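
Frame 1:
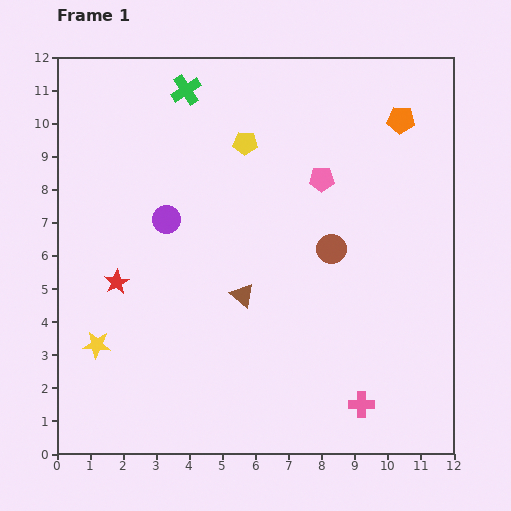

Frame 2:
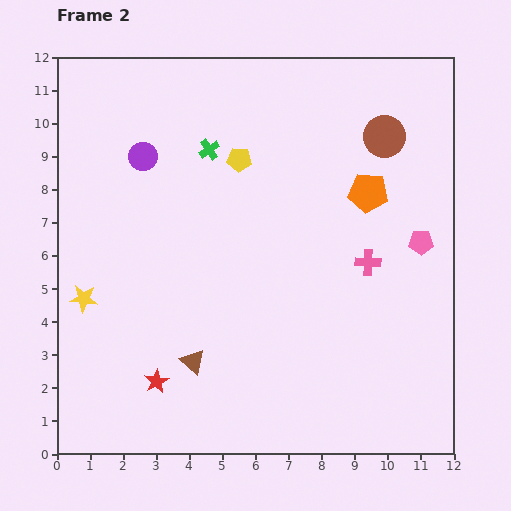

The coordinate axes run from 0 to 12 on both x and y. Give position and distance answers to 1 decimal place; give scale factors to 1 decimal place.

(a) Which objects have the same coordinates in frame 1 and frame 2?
none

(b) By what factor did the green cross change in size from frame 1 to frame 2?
0.7×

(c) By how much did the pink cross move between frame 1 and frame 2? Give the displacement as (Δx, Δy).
(0.2, 4.3)

The pink cross was at (9.2, 1.5) in frame 1 and (9.4, 5.8) in frame 2.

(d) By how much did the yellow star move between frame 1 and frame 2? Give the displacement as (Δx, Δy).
(-0.4, 1.4)

The yellow star was at (1.2, 3.3) in frame 1 and (0.8, 4.7) in frame 2.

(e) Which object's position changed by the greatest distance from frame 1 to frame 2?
the pink cross

(moved 4.3; next 3.8)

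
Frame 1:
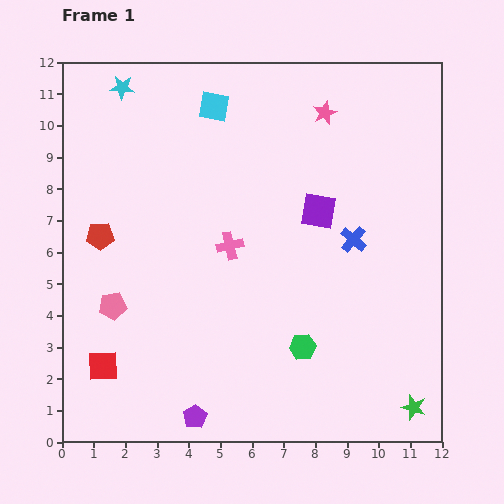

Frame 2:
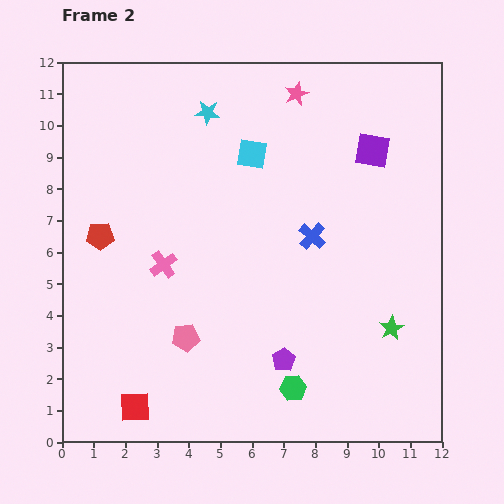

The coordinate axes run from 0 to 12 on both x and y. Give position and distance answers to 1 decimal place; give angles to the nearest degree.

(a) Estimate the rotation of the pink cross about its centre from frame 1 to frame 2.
23° counter-clockwise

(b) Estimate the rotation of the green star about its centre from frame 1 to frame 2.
26° clockwise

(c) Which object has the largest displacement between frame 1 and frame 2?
the purple pentagon

(moved 3.3; next 2.8)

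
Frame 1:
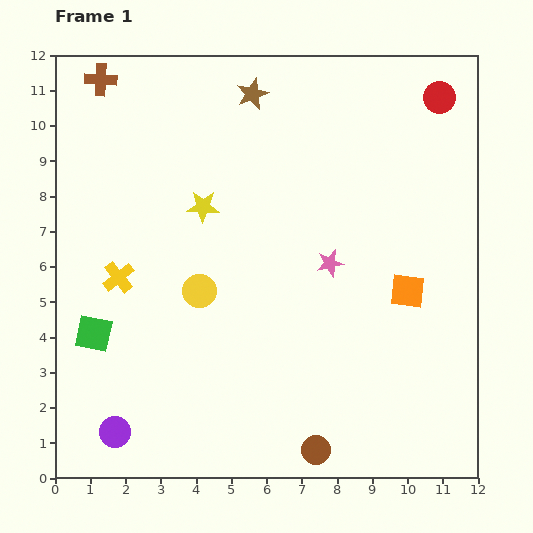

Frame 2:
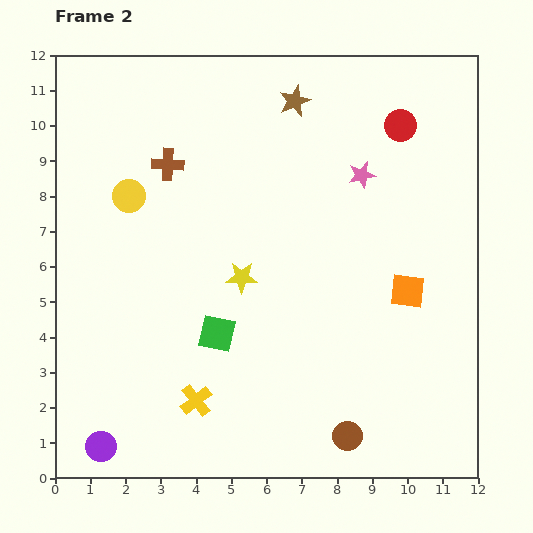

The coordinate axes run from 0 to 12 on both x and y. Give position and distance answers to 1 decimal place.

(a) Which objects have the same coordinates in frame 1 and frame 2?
the orange square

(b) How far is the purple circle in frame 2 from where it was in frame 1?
0.6

The purple circle moved from (1.7, 1.3) to (1.3, 0.9), a distance of √(0.4² + 0.4²) ≈ 0.6.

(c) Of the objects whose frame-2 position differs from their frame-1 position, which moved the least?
the purple circle

(moved 0.6)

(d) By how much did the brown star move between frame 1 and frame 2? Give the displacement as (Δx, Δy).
(1.2, -0.2)

The brown star was at (5.6, 10.9) in frame 1 and (6.8, 10.7) in frame 2.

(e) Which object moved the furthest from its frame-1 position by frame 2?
the yellow cross

(moved 4.1; next 3.5)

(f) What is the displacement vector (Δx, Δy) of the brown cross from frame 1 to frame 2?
(1.9, -2.4)

The brown cross was at (1.3, 11.3) in frame 1 and (3.2, 8.9) in frame 2.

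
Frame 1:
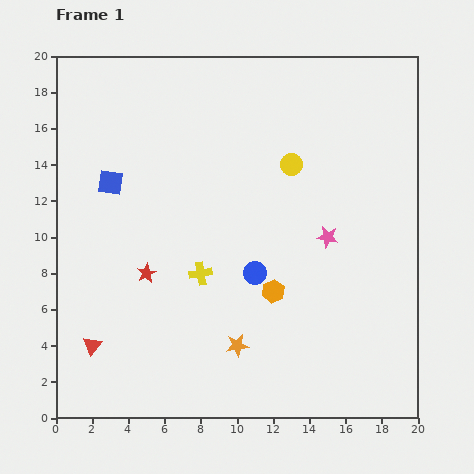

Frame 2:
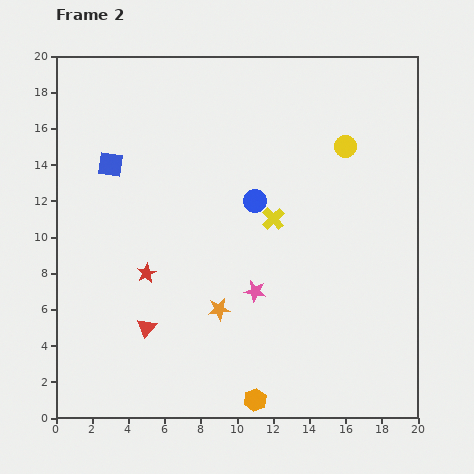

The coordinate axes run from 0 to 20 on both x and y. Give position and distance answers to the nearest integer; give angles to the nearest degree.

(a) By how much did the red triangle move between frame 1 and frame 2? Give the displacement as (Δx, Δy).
(3, 1)

The red triangle was at (2, 4) in frame 1 and (5, 5) in frame 2.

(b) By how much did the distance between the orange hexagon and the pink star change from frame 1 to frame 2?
+2

Distance in frame 1: 4. Distance in frame 2: 6.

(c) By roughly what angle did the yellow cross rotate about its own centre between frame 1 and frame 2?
34° counter-clockwise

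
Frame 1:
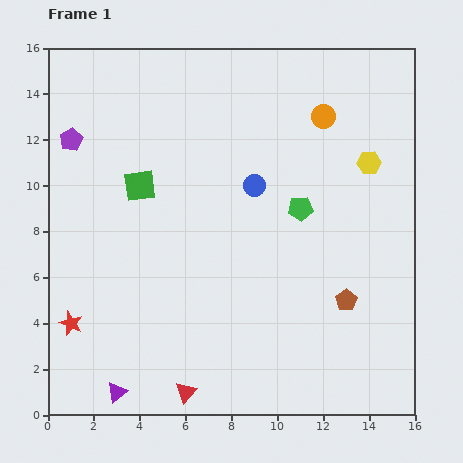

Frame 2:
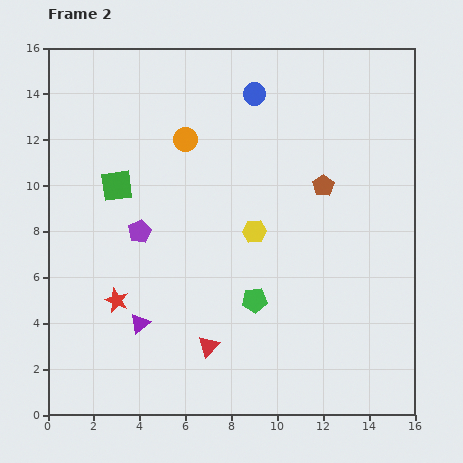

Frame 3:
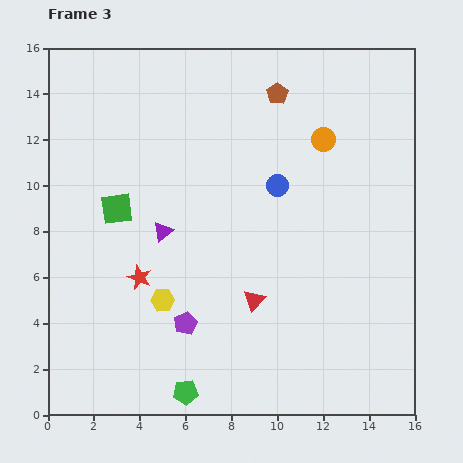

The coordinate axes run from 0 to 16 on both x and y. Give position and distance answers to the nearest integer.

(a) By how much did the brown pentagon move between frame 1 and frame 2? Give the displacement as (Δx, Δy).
(-1, 5)

The brown pentagon was at (13, 5) in frame 1 and (12, 10) in frame 2.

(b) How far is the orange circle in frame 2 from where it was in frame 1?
6

The orange circle moved from (12, 13) to (6, 12), a distance of √(6² + 1²) ≈ 6.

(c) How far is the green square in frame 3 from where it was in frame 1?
1

The green square moved from (4, 10) to (3, 9), a distance of √(1² + 1²) ≈ 1.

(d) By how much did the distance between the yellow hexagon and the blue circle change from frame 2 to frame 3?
+1

Distance in frame 2: 6. Distance in frame 3: 7.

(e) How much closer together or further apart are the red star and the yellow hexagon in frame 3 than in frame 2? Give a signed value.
-6

Distance in frame 2: 7. Distance in frame 3: 1.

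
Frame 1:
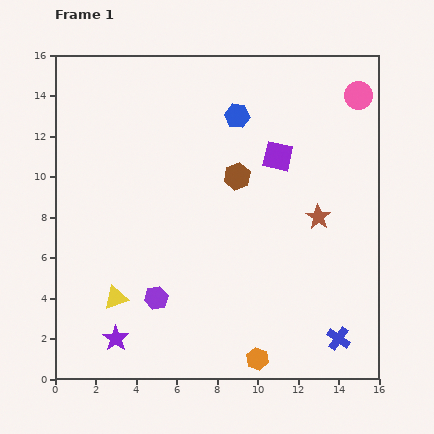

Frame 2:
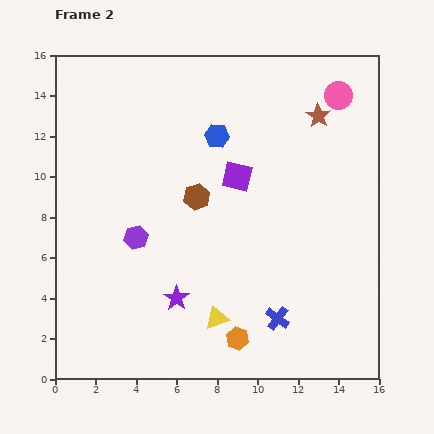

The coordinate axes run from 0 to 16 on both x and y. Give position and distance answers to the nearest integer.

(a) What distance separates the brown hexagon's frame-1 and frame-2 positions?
2

The brown hexagon moved from (9, 10) to (7, 9), a distance of √(2² + 1²) ≈ 2.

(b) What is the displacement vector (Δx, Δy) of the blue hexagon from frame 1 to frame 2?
(-1, -1)

The blue hexagon was at (9, 13) in frame 1 and (8, 12) in frame 2.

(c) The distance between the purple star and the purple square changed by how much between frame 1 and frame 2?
-5

Distance in frame 1: 12. Distance in frame 2: 7.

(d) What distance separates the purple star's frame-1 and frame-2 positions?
4

The purple star moved from (3, 2) to (6, 4), a distance of √(3² + 2²) ≈ 4.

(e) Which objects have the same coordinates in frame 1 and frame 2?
none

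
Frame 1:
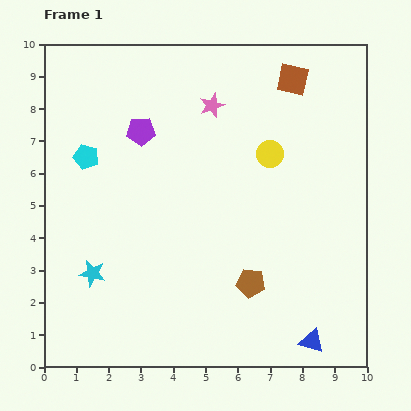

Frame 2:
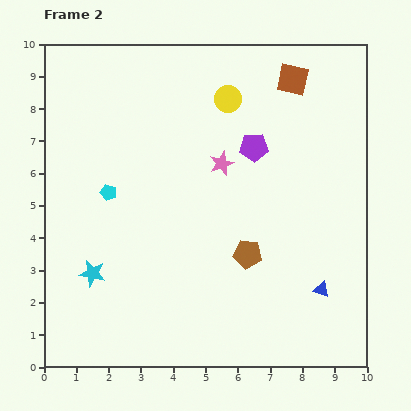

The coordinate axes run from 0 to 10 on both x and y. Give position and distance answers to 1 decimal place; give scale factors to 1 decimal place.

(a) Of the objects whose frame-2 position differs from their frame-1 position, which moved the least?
the brown pentagon

(moved 0.9)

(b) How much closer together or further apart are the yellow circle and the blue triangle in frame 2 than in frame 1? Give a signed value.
+0.7

Distance in frame 1: 5.9. Distance in frame 2: 6.6.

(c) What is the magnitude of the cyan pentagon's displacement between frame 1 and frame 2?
1.3

The cyan pentagon moved from (1.3, 6.5) to (2.0, 5.4), a distance of √(0.7² + 1.1²) ≈ 1.3.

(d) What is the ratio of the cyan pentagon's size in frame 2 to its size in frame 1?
0.6×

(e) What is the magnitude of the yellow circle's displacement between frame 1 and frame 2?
2.1

The yellow circle moved from (7.0, 6.6) to (5.7, 8.3), a distance of √(1.3² + 1.7²) ≈ 2.1.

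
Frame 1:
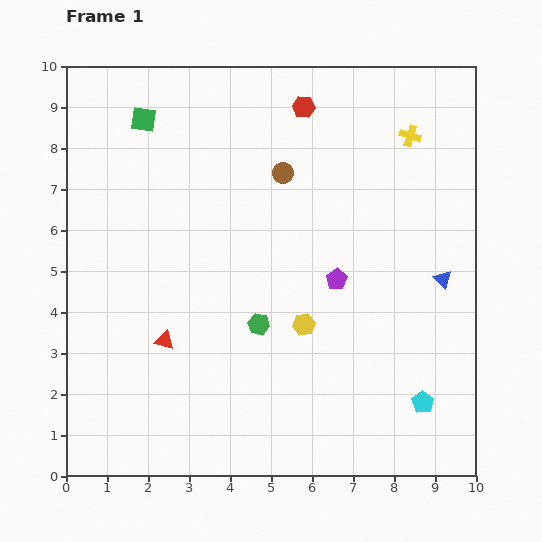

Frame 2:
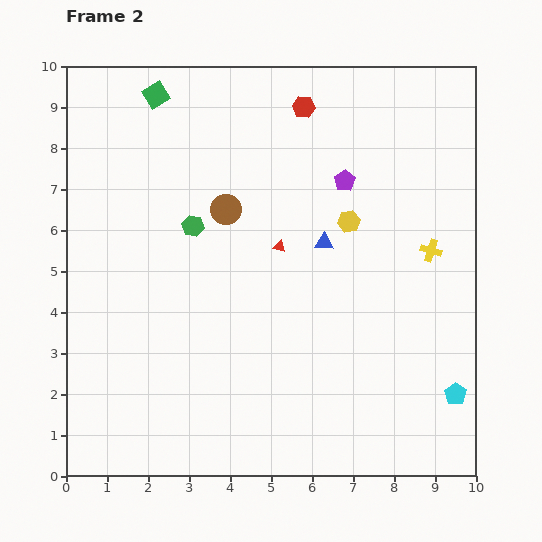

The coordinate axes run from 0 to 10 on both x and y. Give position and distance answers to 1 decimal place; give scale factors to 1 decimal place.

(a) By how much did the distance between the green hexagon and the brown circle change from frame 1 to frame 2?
-2.8

Distance in frame 1: 3.7. Distance in frame 2: 0.9.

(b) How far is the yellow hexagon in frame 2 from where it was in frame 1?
2.7

The yellow hexagon moved from (5.8, 3.7) to (6.9, 6.2), a distance of √(1.1² + 2.5²) ≈ 2.7.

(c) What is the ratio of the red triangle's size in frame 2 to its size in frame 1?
0.6×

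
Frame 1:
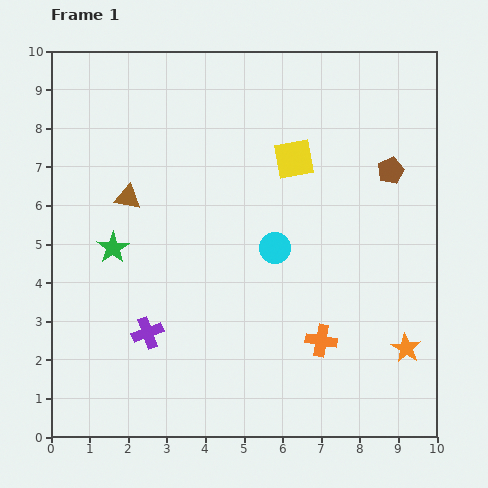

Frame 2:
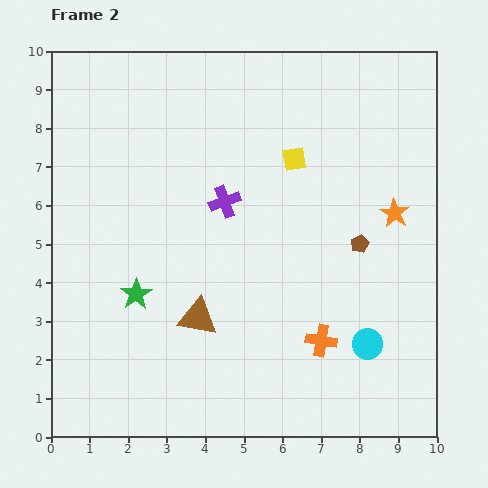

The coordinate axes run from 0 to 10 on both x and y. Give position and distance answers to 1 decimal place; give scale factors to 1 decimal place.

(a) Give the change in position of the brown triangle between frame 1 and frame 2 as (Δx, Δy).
(1.8, -3.1)

The brown triangle was at (2.0, 6.2) in frame 1 and (3.8, 3.1) in frame 2.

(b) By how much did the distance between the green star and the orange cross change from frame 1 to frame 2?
-1.0

Distance in frame 1: 5.9. Distance in frame 2: 4.9.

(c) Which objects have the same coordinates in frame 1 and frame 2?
the orange cross, the yellow square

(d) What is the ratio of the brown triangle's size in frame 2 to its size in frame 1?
1.5×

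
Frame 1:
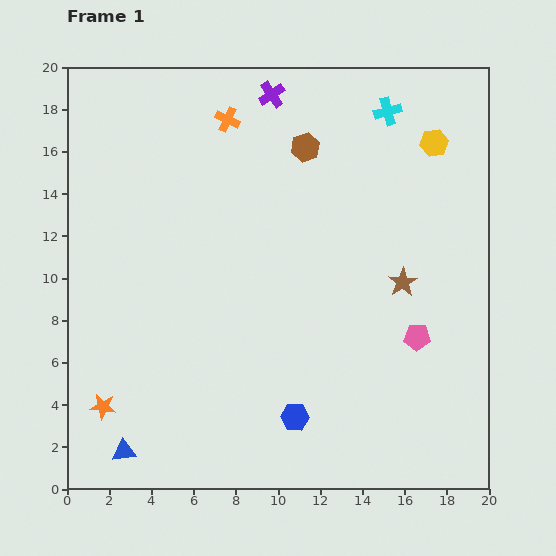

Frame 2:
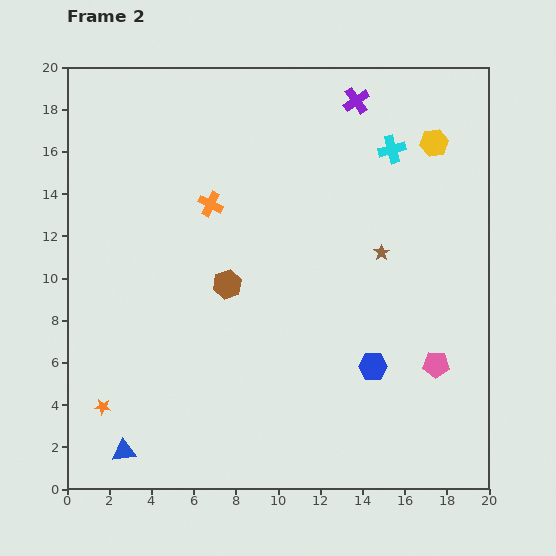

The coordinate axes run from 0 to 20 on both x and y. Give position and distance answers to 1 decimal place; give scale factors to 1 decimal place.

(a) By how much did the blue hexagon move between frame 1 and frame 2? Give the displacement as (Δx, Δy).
(3.7, 2.4)

The blue hexagon was at (10.8, 3.4) in frame 1 and (14.5, 5.8) in frame 2.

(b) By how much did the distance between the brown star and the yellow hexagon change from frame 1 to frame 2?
-1.0

Distance in frame 1: 6.8. Distance in frame 2: 5.8.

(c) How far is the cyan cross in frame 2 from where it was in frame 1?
1.8

The cyan cross moved from (15.2, 17.9) to (15.4, 16.1), a distance of √(0.2² + 1.8²) ≈ 1.8.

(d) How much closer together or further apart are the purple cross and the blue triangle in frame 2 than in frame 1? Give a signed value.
+1.6

Distance in frame 1: 18.3. Distance in frame 2: 19.9.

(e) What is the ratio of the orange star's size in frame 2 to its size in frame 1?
0.6×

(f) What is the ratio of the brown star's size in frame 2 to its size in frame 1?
0.6×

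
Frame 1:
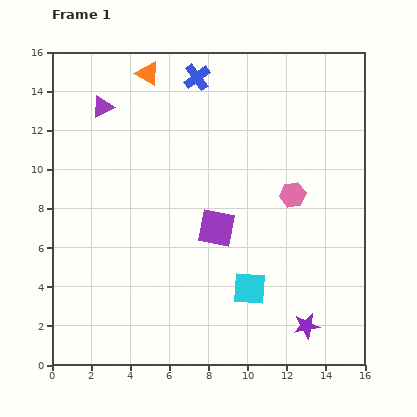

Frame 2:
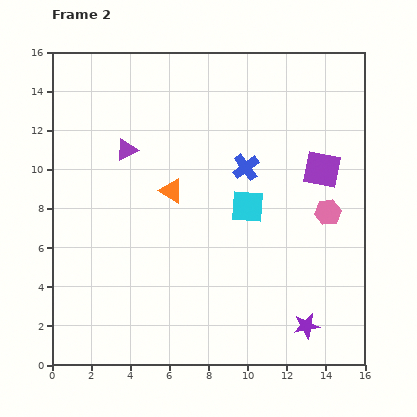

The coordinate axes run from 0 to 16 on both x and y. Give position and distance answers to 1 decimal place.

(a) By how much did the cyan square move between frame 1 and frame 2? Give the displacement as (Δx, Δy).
(-0.1, 4.2)

The cyan square was at (10.1, 3.9) in frame 1 and (10.0, 8.1) in frame 2.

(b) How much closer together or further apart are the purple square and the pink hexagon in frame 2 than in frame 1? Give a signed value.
-2.1

Distance in frame 1: 4.3. Distance in frame 2: 2.2.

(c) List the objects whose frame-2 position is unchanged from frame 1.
the purple star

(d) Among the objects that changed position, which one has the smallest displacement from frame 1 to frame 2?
the pink hexagon

(moved 2.0)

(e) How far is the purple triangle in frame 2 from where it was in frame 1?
2.5

The purple triangle moved from (2.6, 13.2) to (3.8, 11.0), a distance of √(1.2² + 2.2²) ≈ 2.5.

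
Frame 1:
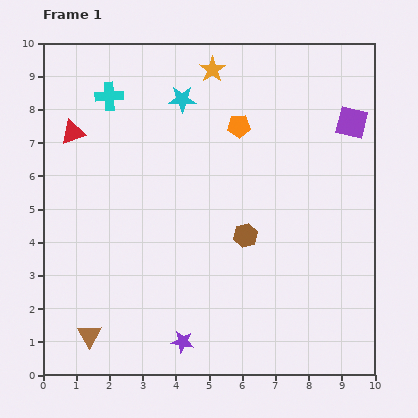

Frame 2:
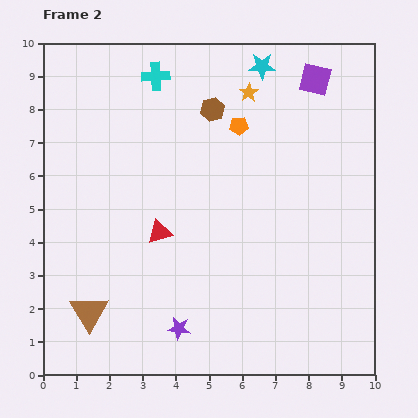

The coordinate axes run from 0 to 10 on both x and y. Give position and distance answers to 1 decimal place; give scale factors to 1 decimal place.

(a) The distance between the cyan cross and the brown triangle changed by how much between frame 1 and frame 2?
+0.2

Distance in frame 1: 7.2. Distance in frame 2: 7.4.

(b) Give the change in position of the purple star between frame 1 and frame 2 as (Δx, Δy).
(-0.1, 0.4)

The purple star was at (4.2, 1.0) in frame 1 and (4.1, 1.4) in frame 2.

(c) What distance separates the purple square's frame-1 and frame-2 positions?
1.7

The purple square moved from (9.3, 7.6) to (8.2, 8.9), a distance of √(1.1² + 1.3²) ≈ 1.7.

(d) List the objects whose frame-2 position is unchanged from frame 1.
the orange pentagon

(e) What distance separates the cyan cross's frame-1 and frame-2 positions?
1.5

The cyan cross moved from (2.0, 8.4) to (3.4, 9.0), a distance of √(1.4² + 0.6²) ≈ 1.5.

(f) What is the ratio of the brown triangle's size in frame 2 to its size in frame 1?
1.6×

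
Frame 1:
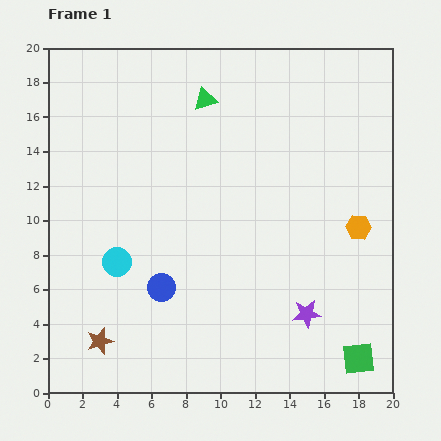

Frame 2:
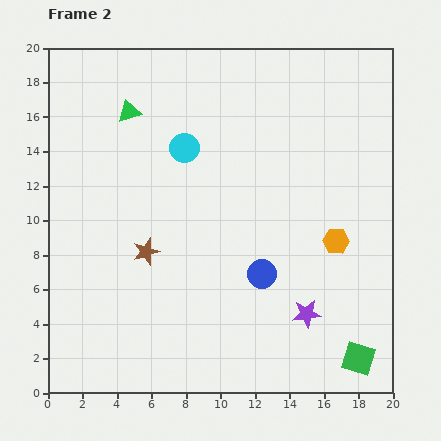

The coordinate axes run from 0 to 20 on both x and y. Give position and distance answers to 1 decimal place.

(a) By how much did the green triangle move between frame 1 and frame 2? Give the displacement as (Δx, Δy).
(-4.4, -0.7)

The green triangle was at (9.1, 17.0) in frame 1 and (4.7, 16.3) in frame 2.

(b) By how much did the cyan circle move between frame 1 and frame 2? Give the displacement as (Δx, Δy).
(3.9, 6.6)

The cyan circle was at (4.0, 7.6) in frame 1 and (7.9, 14.2) in frame 2.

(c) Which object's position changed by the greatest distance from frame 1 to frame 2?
the cyan circle

(moved 7.7; next 5.9)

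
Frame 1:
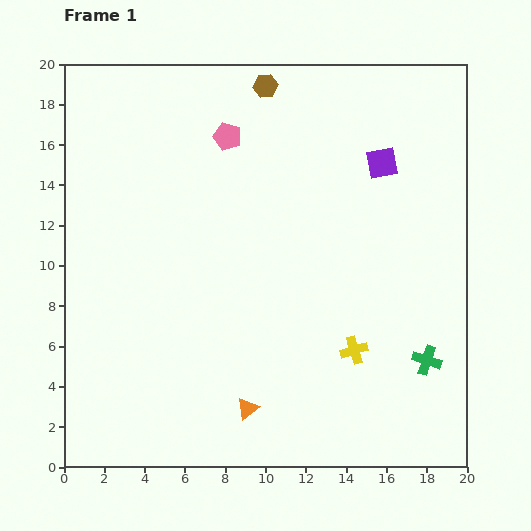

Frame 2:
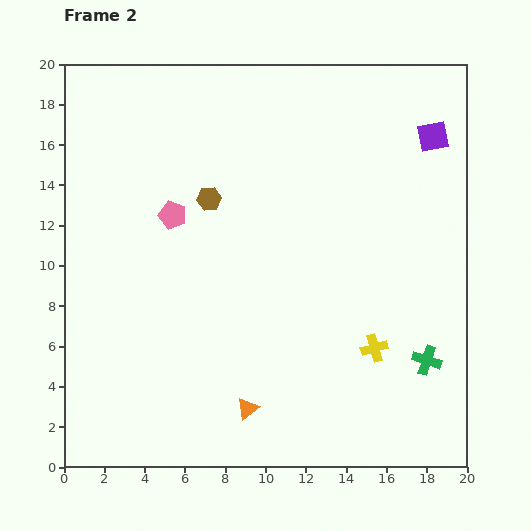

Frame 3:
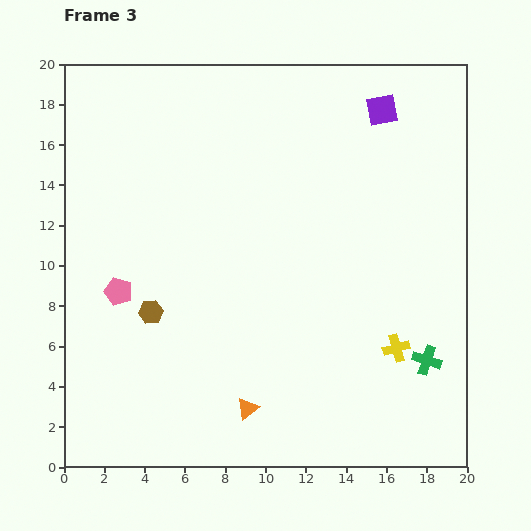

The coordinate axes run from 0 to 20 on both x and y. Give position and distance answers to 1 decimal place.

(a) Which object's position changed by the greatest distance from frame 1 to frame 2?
the brown hexagon

(moved 6.3; next 4.7)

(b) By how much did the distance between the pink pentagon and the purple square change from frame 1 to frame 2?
+5.7

Distance in frame 1: 7.8. Distance in frame 2: 13.5.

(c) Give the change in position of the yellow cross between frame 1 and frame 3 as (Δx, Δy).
(2.1, 0.1)

The yellow cross was at (14.4, 5.8) in frame 1 and (16.5, 5.9) in frame 3.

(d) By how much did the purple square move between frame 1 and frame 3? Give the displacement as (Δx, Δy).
(0.0, 2.6)

The purple square was at (15.8, 15.1) in frame 1 and (15.8, 17.7) in frame 3.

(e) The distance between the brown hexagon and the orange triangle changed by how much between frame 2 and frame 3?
-3.8

Distance in frame 2: 10.6. Distance in frame 3: 6.8.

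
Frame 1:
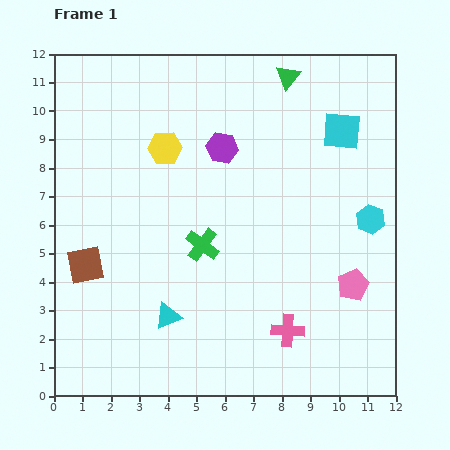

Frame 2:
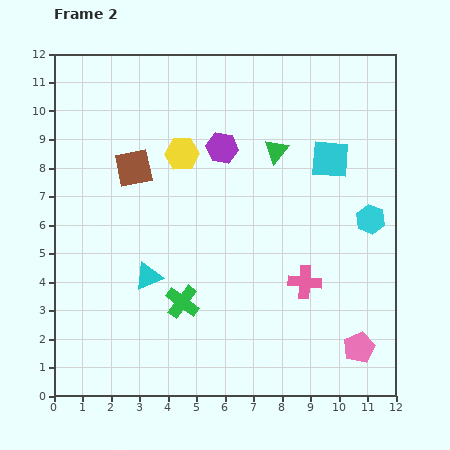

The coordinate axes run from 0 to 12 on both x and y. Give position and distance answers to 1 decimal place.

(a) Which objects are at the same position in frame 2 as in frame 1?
the purple hexagon, the cyan hexagon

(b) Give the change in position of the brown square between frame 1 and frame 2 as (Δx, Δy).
(1.7, 3.4)

The brown square was at (1.1, 4.6) in frame 1 and (2.8, 8.0) in frame 2.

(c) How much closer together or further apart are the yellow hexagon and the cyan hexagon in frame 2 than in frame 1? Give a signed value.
-0.6

Distance in frame 1: 7.6. Distance in frame 2: 7.0.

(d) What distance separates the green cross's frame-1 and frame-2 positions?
2.1

The green cross moved from (5.2, 5.3) to (4.5, 3.3), a distance of √(0.7² + 2.0²) ≈ 2.1.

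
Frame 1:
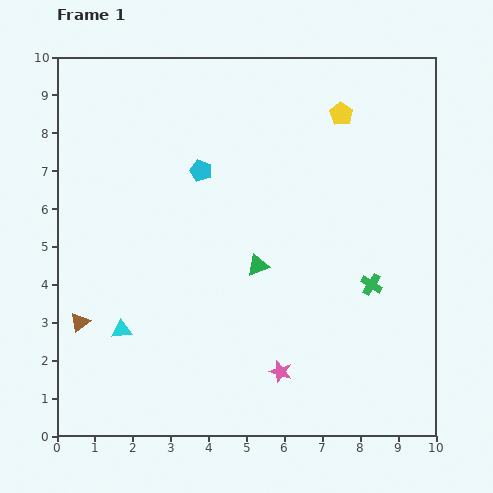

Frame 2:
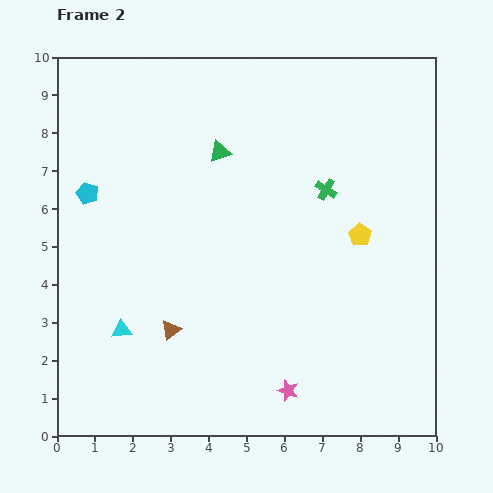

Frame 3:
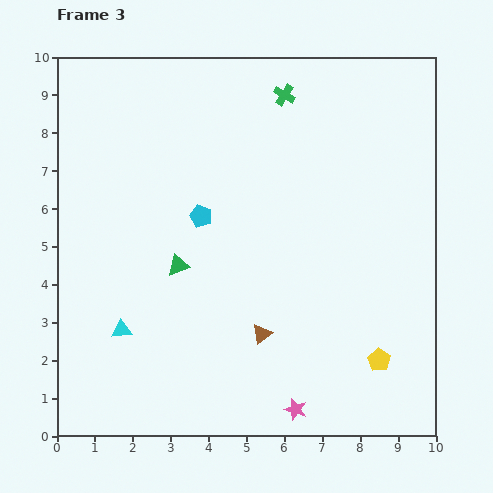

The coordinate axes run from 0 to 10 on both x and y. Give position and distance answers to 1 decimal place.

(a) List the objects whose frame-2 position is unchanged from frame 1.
the cyan triangle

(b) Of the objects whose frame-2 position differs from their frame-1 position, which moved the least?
the pink star

(moved 0.5)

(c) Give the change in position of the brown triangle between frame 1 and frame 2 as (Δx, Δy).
(2.4, -0.2)

The brown triangle was at (0.6, 3.0) in frame 1 and (3.0, 2.8) in frame 2.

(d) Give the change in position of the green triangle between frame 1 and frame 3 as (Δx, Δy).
(-2.1, 0.0)

The green triangle was at (5.3, 4.5) in frame 1 and (3.2, 4.5) in frame 3.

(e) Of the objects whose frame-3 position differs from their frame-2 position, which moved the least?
the pink star

(moved 0.5)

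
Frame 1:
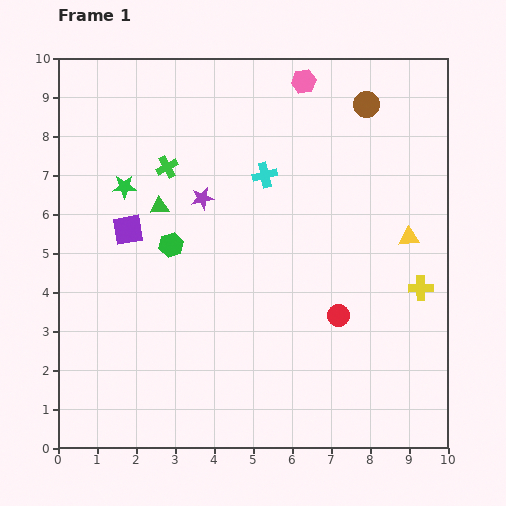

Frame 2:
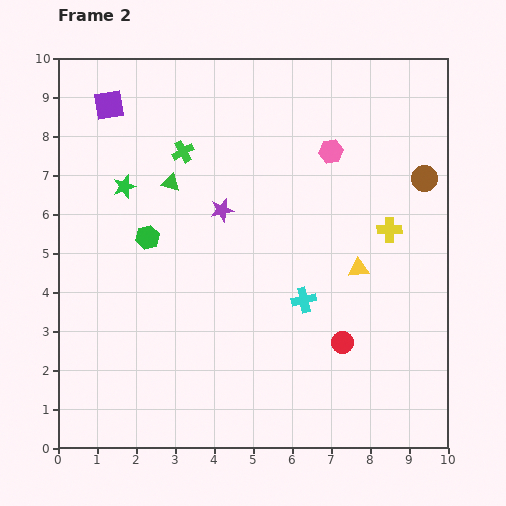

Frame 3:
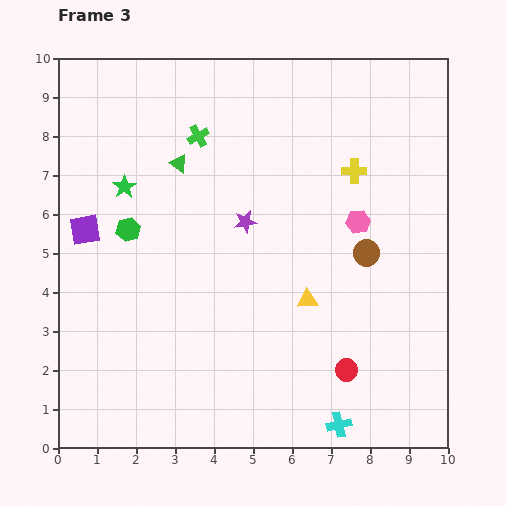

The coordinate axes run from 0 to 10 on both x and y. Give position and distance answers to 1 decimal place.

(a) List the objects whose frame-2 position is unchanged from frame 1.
the green star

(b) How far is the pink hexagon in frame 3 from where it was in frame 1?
3.9

The pink hexagon moved from (6.3, 9.4) to (7.7, 5.8), a distance of √(1.4² + 3.6²) ≈ 3.9.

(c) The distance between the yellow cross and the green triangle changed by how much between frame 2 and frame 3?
-1.2

Distance in frame 2: 5.7. Distance in frame 3: 4.5.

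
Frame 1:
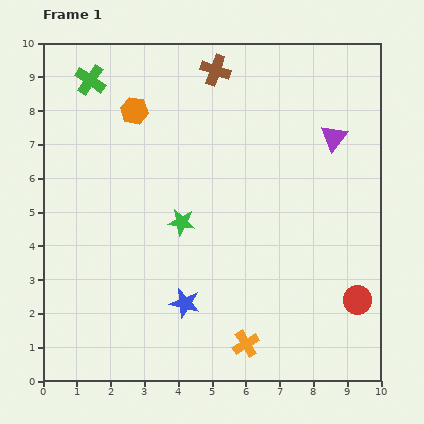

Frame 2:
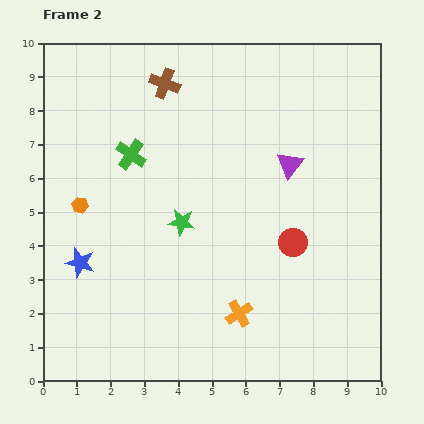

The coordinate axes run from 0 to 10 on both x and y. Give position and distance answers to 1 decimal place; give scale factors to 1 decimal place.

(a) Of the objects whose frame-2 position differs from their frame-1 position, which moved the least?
the orange cross

(moved 0.9)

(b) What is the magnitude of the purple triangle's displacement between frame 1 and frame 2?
1.5

The purple triangle moved from (8.6, 7.2) to (7.3, 6.4), a distance of √(1.3² + 0.8²) ≈ 1.5.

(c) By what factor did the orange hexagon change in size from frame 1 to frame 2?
0.6×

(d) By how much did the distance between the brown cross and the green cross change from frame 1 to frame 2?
-1.4

Distance in frame 1: 3.7. Distance in frame 2: 2.3.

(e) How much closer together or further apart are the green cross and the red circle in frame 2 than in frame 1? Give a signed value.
-4.7

Distance in frame 1: 10.2. Distance in frame 2: 5.5.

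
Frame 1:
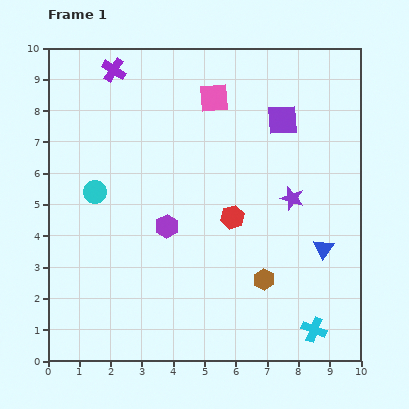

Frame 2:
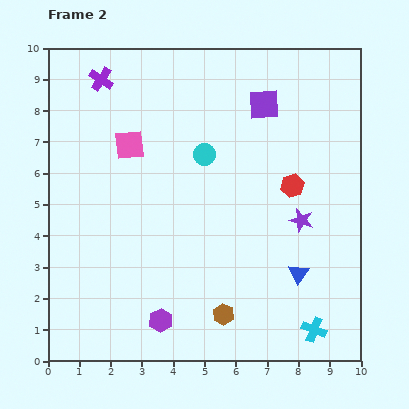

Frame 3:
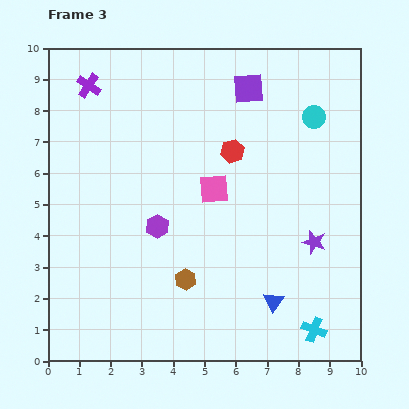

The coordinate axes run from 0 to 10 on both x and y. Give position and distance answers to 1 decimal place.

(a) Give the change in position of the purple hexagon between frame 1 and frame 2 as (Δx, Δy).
(-0.2, -3.0)

The purple hexagon was at (3.8, 4.3) in frame 1 and (3.6, 1.3) in frame 2.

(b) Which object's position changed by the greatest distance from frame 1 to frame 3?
the cyan circle

(moved 7.4; next 2.9)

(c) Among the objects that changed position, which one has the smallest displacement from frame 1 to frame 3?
the purple hexagon

(moved 0.3)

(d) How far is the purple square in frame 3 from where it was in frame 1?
1.5

The purple square moved from (7.5, 7.7) to (6.4, 8.7), a distance of √(1.1² + 1.0²) ≈ 1.5.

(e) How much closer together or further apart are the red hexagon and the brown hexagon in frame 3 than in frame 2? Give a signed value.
-0.3

Distance in frame 2: 4.7. Distance in frame 3: 4.4.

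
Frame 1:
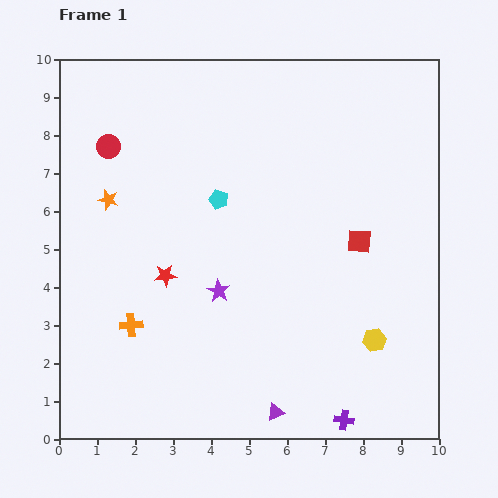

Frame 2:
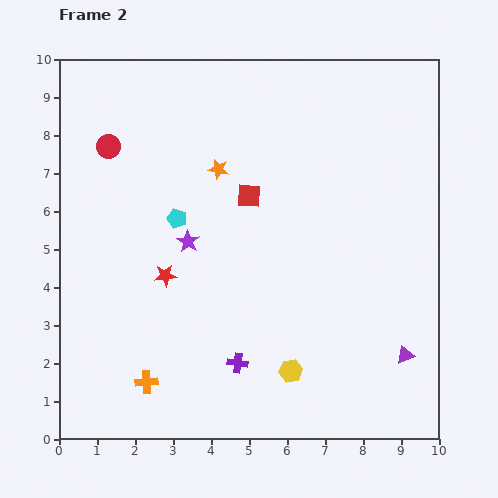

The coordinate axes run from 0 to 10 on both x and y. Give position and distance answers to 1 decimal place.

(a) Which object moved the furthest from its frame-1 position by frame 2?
the purple triangle

(moved 3.7; next 3.2)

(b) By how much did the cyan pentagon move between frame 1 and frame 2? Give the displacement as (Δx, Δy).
(-1.1, -0.5)

The cyan pentagon was at (4.2, 6.3) in frame 1 and (3.1, 5.8) in frame 2.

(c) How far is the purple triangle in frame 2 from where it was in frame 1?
3.7

The purple triangle moved from (5.7, 0.7) to (9.1, 2.2), a distance of √(3.4² + 1.5²) ≈ 3.7.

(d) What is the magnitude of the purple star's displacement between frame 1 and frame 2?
1.5

The purple star moved from (4.2, 3.9) to (3.4, 5.2), a distance of √(0.8² + 1.3²) ≈ 1.5.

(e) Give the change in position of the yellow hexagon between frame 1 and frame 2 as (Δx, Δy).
(-2.2, -0.8)

The yellow hexagon was at (8.3, 2.6) in frame 1 and (6.1, 1.8) in frame 2.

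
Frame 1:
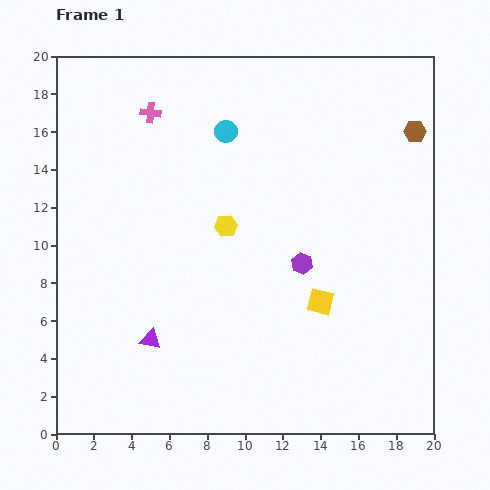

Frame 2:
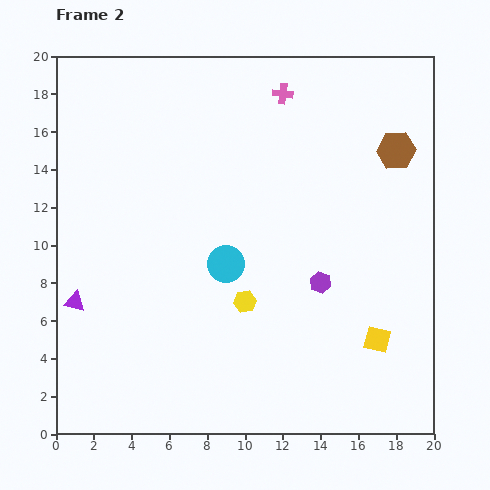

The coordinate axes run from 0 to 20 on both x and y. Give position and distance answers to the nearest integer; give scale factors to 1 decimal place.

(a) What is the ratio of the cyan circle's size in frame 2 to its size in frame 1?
1.7×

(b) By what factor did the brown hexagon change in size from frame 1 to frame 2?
1.7×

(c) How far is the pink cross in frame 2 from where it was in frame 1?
7

The pink cross moved from (5, 17) to (12, 18), a distance of √(7² + 1²) ≈ 7.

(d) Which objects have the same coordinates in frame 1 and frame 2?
none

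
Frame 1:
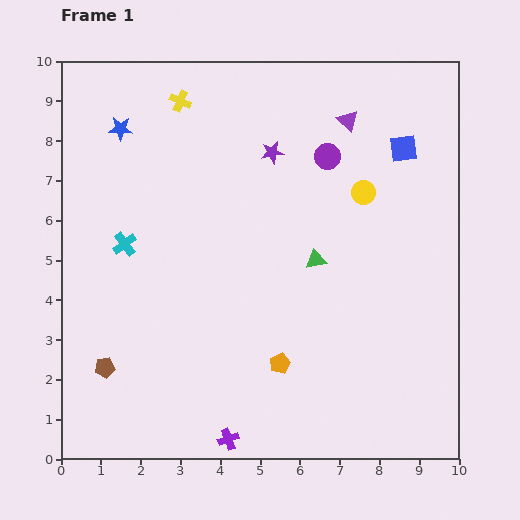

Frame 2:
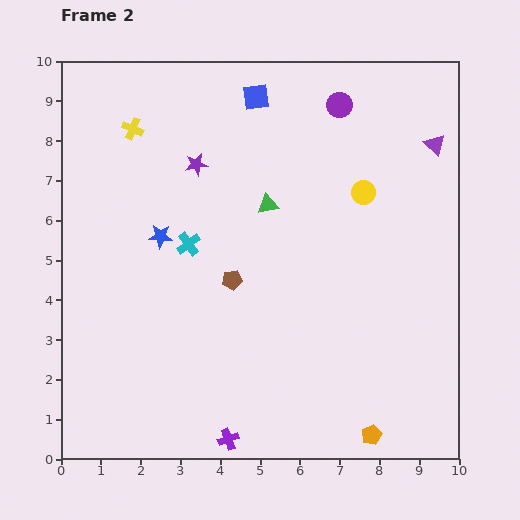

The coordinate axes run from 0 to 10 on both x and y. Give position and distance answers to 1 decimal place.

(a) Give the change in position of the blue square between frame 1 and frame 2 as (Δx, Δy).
(-3.7, 1.3)

The blue square was at (8.6, 7.8) in frame 1 and (4.9, 9.1) in frame 2.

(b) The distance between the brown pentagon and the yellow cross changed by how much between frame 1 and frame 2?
-2.5

Distance in frame 1: 7.0. Distance in frame 2: 4.5.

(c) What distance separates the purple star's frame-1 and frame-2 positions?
1.9

The purple star moved from (5.3, 7.7) to (3.4, 7.4), a distance of √(1.9² + 0.3²) ≈ 1.9.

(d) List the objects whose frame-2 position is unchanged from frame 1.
the purple cross, the yellow circle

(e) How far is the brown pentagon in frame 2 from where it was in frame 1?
3.9

The brown pentagon moved from (1.1, 2.3) to (4.3, 4.5), a distance of √(3.2² + 2.2²) ≈ 3.9.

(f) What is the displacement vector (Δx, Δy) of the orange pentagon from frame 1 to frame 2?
(2.3, -1.8)

The orange pentagon was at (5.5, 2.4) in frame 1 and (7.8, 0.6) in frame 2.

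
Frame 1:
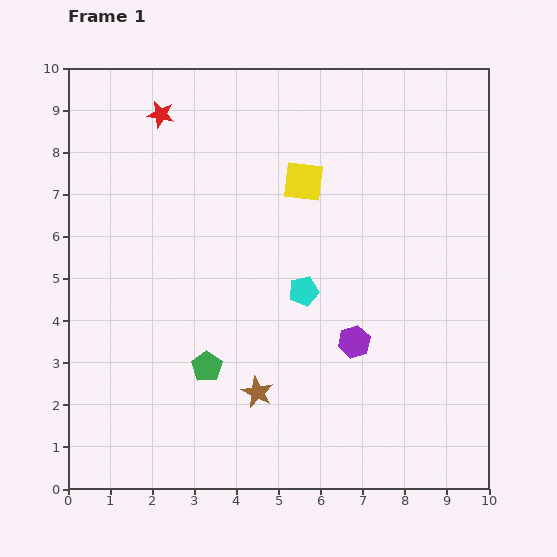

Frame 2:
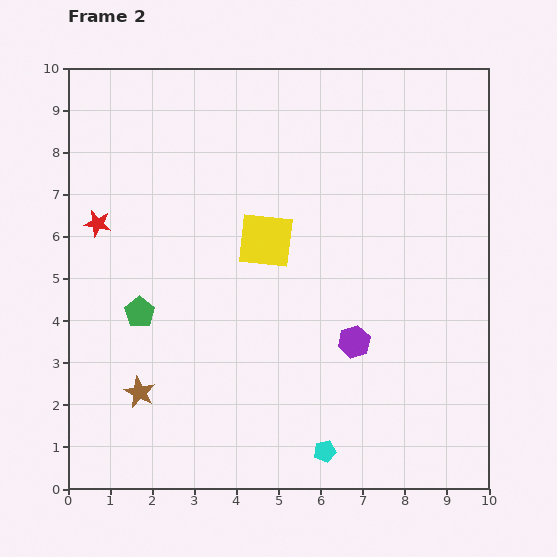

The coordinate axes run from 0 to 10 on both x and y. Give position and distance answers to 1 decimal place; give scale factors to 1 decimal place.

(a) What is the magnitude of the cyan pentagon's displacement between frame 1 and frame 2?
3.8

The cyan pentagon moved from (5.6, 4.7) to (6.1, 0.9), a distance of √(0.5² + 3.8²) ≈ 3.8.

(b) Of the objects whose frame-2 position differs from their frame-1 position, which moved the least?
the yellow square

(moved 1.7)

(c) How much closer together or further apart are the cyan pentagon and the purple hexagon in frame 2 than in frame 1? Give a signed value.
+1.0

Distance in frame 1: 1.7. Distance in frame 2: 2.7.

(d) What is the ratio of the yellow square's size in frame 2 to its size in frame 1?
1.4×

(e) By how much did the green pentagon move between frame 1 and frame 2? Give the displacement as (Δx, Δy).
(-1.6, 1.3)

The green pentagon was at (3.3, 2.9) in frame 1 and (1.7, 4.2) in frame 2.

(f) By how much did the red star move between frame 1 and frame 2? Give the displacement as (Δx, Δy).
(-1.5, -2.6)

The red star was at (2.2, 8.9) in frame 1 and (0.7, 6.3) in frame 2.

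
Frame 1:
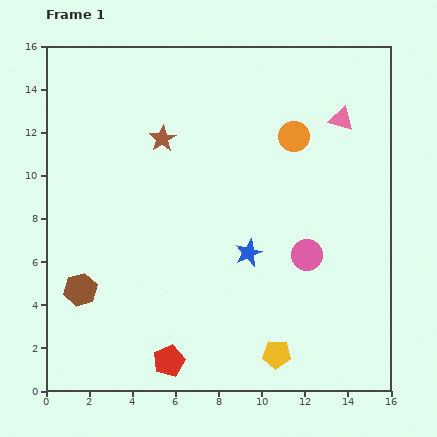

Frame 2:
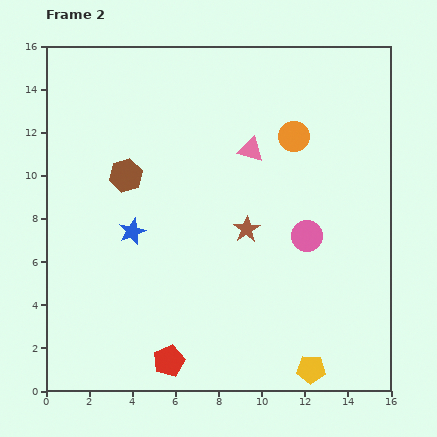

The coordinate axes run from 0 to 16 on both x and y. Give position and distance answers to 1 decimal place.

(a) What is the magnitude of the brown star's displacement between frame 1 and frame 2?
5.7

The brown star moved from (5.4, 11.7) to (9.3, 7.5), a distance of √(3.9² + 4.2²) ≈ 5.7.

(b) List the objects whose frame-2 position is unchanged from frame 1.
the red pentagon, the orange circle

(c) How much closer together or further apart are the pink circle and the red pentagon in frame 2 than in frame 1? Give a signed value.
+0.5

Distance in frame 1: 8.1. Distance in frame 2: 8.6.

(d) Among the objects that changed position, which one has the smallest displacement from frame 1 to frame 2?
the pink circle

(moved 0.9)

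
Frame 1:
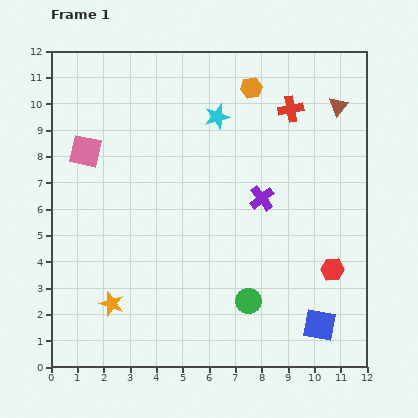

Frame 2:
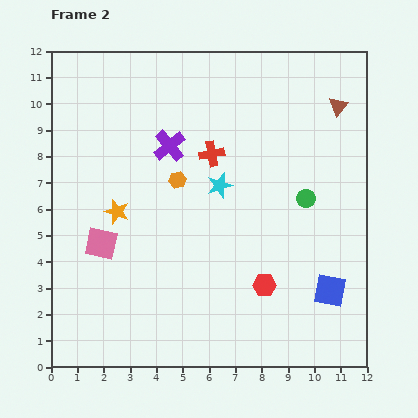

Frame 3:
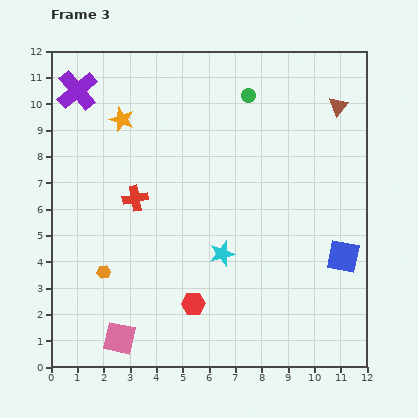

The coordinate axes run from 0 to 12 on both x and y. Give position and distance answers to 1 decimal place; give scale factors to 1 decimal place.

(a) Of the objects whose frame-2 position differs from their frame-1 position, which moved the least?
the blue square

(moved 1.4)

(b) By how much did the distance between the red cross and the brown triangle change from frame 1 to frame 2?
+3.3

Distance in frame 1: 1.8. Distance in frame 2: 5.1.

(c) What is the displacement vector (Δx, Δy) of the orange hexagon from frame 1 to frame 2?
(-2.8, -3.5)

The orange hexagon was at (7.6, 10.6) in frame 1 and (4.8, 7.1) in frame 2.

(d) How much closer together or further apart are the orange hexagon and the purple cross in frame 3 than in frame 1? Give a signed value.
+2.8

Distance in frame 1: 4.2. Distance in frame 3: 7.0.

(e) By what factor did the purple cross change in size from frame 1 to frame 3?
1.6×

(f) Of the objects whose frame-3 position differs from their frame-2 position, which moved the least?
the blue square

(moved 1.4)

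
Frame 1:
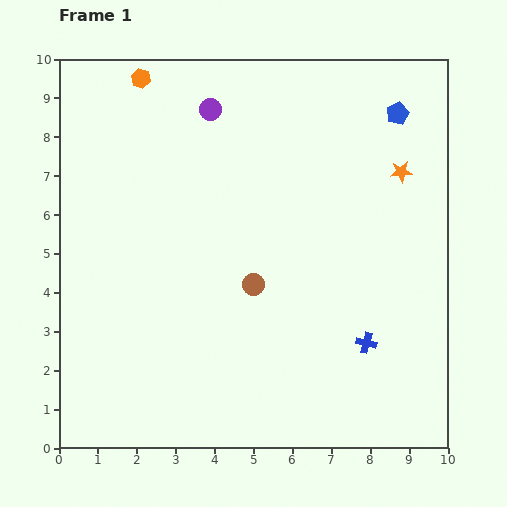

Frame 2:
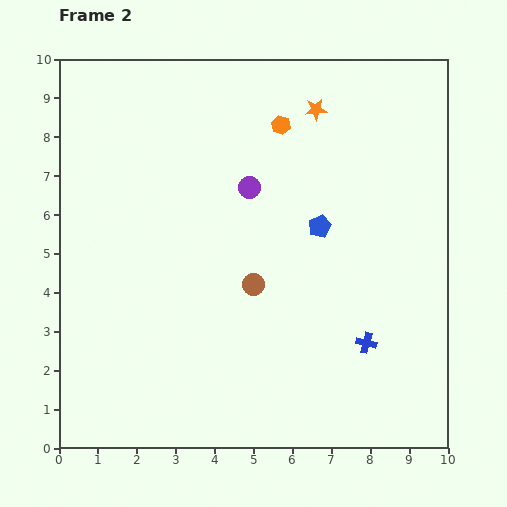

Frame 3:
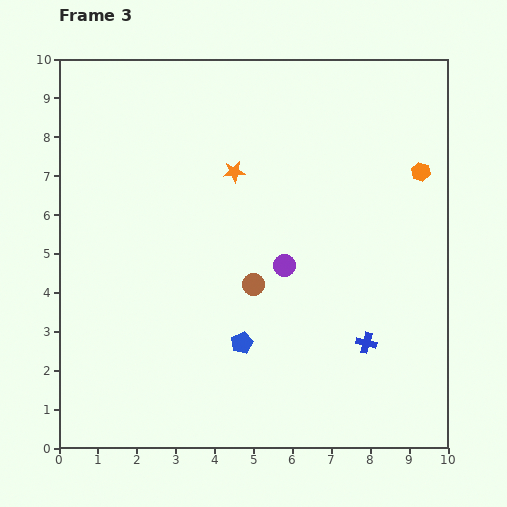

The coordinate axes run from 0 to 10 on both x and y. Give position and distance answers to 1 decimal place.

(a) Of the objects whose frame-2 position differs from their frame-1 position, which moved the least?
the purple circle

(moved 2.2)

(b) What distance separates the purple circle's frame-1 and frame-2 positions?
2.2

The purple circle moved from (3.9, 8.7) to (4.9, 6.7), a distance of √(1.0² + 2.0²) ≈ 2.2.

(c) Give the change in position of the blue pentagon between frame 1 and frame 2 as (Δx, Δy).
(-2.0, -2.9)

The blue pentagon was at (8.7, 8.6) in frame 1 and (6.7, 5.7) in frame 2.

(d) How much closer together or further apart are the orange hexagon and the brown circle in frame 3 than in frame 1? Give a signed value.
-0.8

Distance in frame 1: 6.0. Distance in frame 3: 5.2.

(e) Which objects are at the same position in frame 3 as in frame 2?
the brown circle, the blue cross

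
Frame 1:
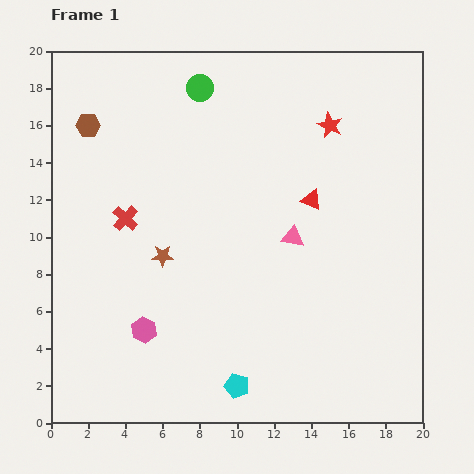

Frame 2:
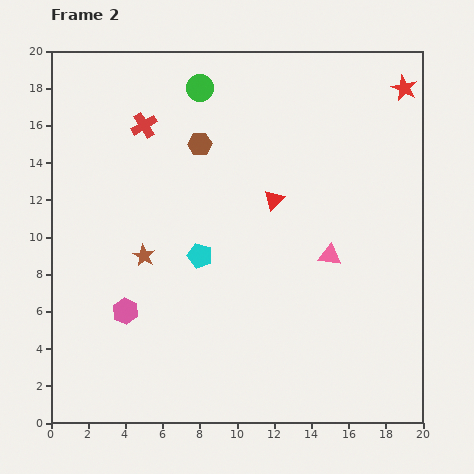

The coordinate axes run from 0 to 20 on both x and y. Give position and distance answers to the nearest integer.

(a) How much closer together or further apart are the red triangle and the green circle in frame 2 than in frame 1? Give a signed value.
-1

Distance in frame 1: 8. Distance in frame 2: 7.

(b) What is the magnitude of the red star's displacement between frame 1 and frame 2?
4

The red star moved from (15, 16) to (19, 18), a distance of √(4² + 2²) ≈ 4.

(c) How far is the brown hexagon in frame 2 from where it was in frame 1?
6

The brown hexagon moved from (2, 16) to (8, 15), a distance of √(6² + 1²) ≈ 6.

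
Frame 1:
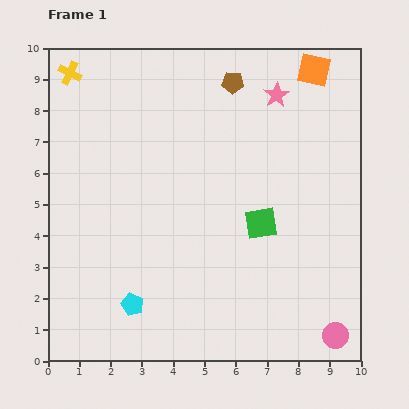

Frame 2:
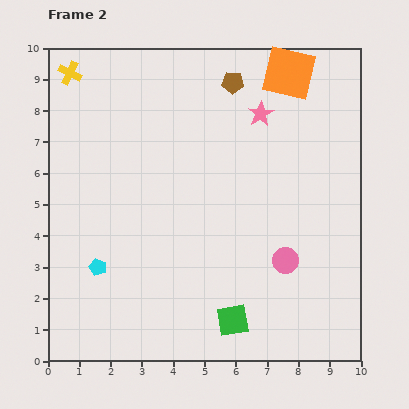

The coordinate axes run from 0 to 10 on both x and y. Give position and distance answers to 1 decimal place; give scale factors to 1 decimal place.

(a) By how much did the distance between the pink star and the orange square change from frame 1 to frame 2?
+0.2

Distance in frame 1: 1.4. Distance in frame 2: 1.6.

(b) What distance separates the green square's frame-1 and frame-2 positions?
3.2

The green square moved from (6.8, 4.4) to (5.9, 1.3), a distance of √(0.9² + 3.1²) ≈ 3.2.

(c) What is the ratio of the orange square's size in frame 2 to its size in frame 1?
1.7×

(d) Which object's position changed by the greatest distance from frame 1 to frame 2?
the green square

(moved 3.2; next 2.9)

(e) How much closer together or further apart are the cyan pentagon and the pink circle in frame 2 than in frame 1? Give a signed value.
-0.6

Distance in frame 1: 6.6. Distance in frame 2: 6.0.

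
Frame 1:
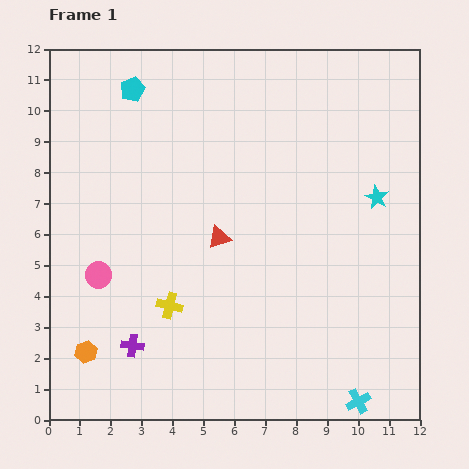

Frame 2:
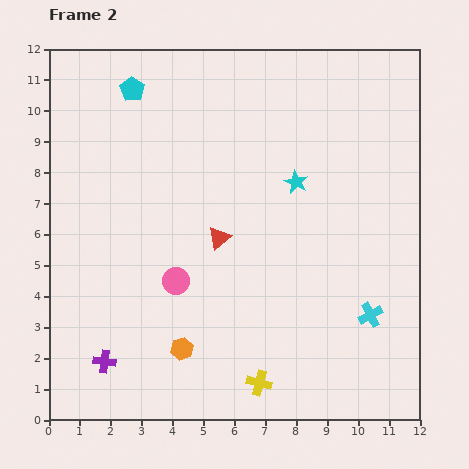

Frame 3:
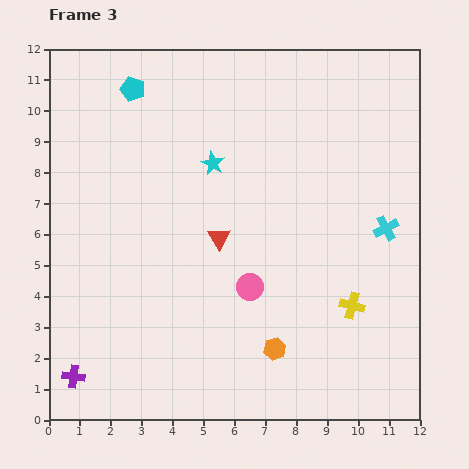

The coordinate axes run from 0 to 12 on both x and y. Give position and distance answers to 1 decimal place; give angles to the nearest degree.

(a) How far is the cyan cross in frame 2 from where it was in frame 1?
2.8

The cyan cross moved from (10.0, 0.6) to (10.4, 3.4), a distance of √(0.4² + 2.8²) ≈ 2.8.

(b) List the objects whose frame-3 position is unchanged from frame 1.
the cyan pentagon, the red triangle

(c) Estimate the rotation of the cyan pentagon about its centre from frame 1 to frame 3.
30° counter-clockwise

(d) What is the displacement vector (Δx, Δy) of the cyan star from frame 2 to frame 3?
(-2.7, 0.6)

The cyan star was at (8.0, 7.7) in frame 2 and (5.3, 8.3) in frame 3.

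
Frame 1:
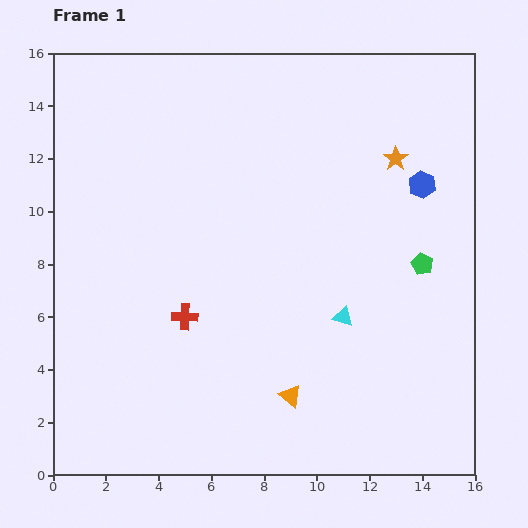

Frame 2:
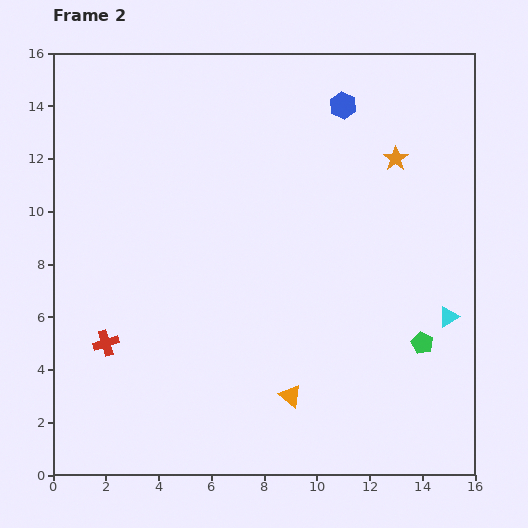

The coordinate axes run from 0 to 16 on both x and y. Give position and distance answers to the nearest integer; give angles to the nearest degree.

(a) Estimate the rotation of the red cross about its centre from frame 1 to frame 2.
19° counter-clockwise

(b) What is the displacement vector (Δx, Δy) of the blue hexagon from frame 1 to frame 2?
(-3, 3)

The blue hexagon was at (14, 11) in frame 1 and (11, 14) in frame 2.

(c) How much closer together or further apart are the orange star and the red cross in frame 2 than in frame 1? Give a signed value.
+3

Distance in frame 1: 10. Distance in frame 2: 13.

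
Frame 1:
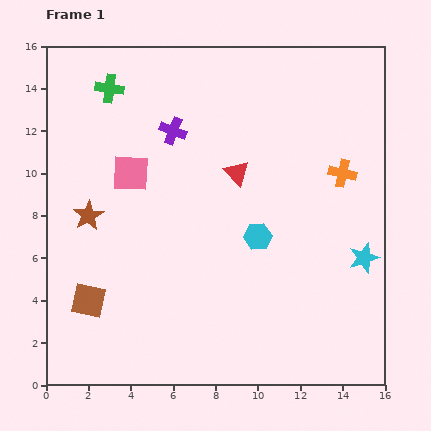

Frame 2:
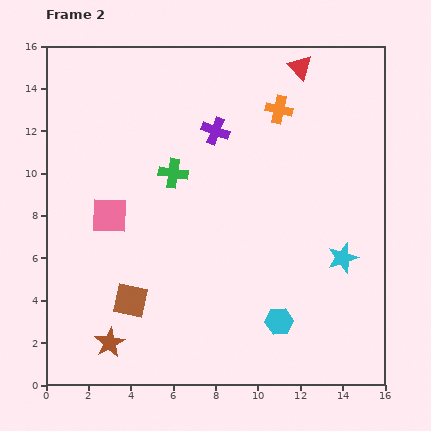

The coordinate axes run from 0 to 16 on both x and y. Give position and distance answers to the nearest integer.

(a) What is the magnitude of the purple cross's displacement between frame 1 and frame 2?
2

The purple cross moved from (6, 12) to (8, 12), a distance of √(2² + 0²) ≈ 2.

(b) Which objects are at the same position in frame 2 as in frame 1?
none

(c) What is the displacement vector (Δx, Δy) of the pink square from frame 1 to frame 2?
(-1, -2)

The pink square was at (4, 10) in frame 1 and (3, 8) in frame 2.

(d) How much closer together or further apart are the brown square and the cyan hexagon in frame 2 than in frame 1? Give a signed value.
-2

Distance in frame 1: 9. Distance in frame 2: 7.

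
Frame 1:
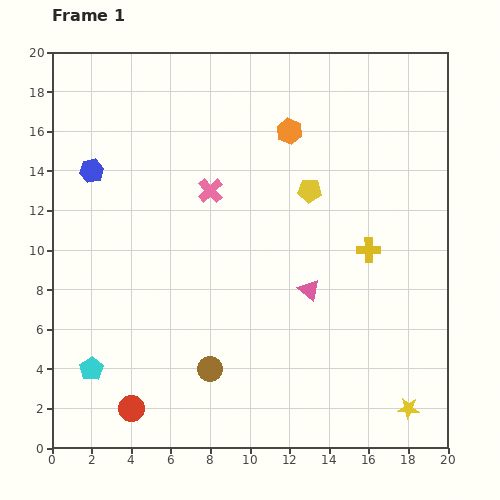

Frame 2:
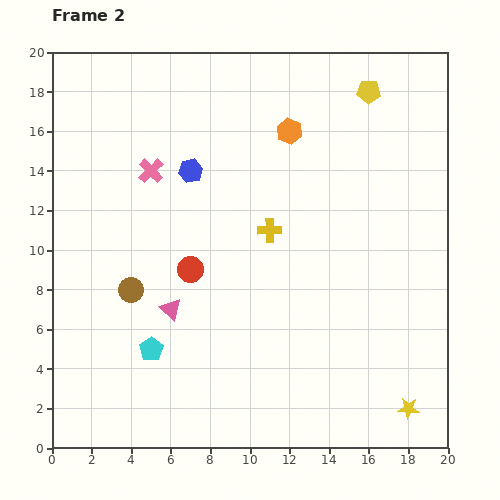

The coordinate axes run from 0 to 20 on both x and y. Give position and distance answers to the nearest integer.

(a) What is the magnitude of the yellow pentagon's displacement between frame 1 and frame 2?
6

The yellow pentagon moved from (13, 13) to (16, 18), a distance of √(3² + 5²) ≈ 6.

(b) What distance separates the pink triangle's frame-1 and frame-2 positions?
7

The pink triangle moved from (13, 8) to (6, 7), a distance of √(7² + 1²) ≈ 7.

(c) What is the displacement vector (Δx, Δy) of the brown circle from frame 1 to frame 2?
(-4, 4)

The brown circle was at (8, 4) in frame 1 and (4, 8) in frame 2.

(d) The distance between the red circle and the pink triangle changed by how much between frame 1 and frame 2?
-9

Distance in frame 1: 11. Distance in frame 2: 2.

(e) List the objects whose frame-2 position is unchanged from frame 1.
the orange hexagon, the yellow star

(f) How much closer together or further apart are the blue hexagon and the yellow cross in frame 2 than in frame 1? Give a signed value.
-10

Distance in frame 1: 15. Distance in frame 2: 5.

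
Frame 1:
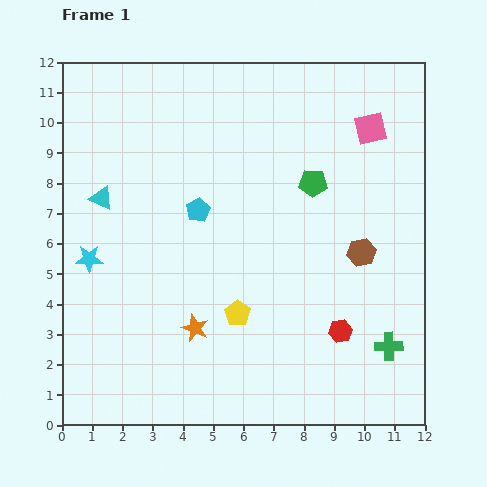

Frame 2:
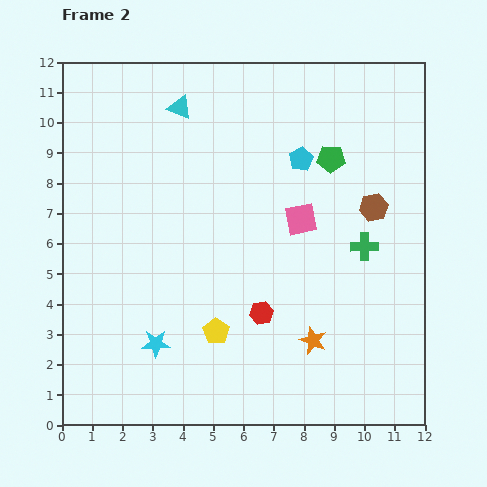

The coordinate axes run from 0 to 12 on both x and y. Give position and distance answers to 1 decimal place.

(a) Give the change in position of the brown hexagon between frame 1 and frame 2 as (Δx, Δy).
(0.4, 1.5)

The brown hexagon was at (9.9, 5.7) in frame 1 and (10.3, 7.2) in frame 2.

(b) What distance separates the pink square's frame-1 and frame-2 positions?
3.8

The pink square moved from (10.2, 9.8) to (7.9, 6.8), a distance of √(2.3² + 3.0²) ≈ 3.8.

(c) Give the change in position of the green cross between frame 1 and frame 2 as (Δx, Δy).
(-0.8, 3.3)

The green cross was at (10.8, 2.6) in frame 1 and (10.0, 5.9) in frame 2.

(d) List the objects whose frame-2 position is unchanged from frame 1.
none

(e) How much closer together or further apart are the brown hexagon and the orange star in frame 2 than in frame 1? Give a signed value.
-1.2

Distance in frame 1: 6.0. Distance in frame 2: 4.8.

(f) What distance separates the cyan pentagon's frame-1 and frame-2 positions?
3.8

The cyan pentagon moved from (4.5, 7.1) to (7.9, 8.8), a distance of √(3.4² + 1.7²) ≈ 3.8.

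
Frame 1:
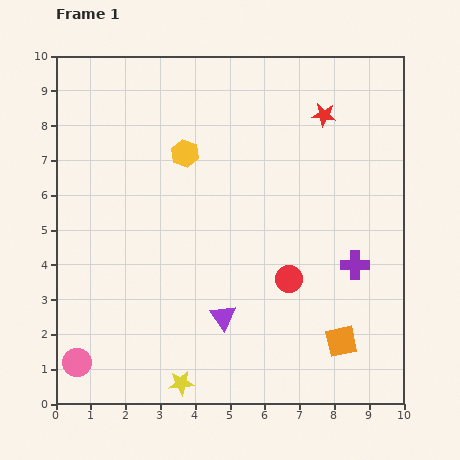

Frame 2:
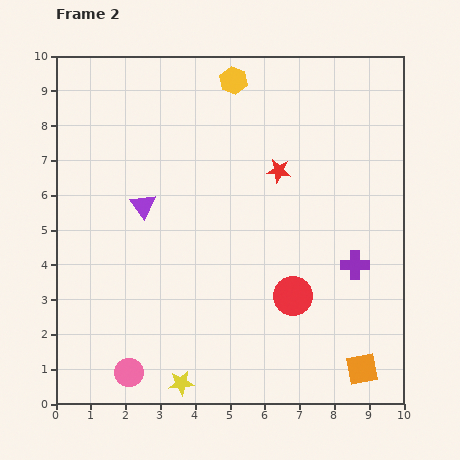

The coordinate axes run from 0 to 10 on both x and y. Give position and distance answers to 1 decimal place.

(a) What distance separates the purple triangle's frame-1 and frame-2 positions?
3.9

The purple triangle moved from (4.8, 2.5) to (2.5, 5.7), a distance of √(2.3² + 3.2²) ≈ 3.9.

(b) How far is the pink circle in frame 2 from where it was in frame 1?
1.5

The pink circle moved from (0.6, 1.2) to (2.1, 0.9), a distance of √(1.5² + 0.3²) ≈ 1.5.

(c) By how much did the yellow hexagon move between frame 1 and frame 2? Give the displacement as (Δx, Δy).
(1.4, 2.1)

The yellow hexagon was at (3.7, 7.2) in frame 1 and (5.1, 9.3) in frame 2.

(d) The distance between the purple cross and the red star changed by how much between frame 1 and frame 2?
-0.9

Distance in frame 1: 4.4. Distance in frame 2: 3.5.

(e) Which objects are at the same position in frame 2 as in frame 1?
the purple cross, the yellow star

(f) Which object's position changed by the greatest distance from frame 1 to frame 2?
the purple triangle

(moved 3.9; next 2.5)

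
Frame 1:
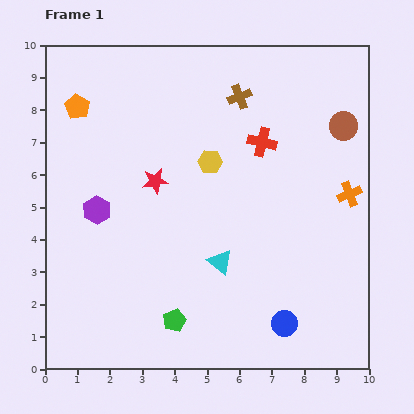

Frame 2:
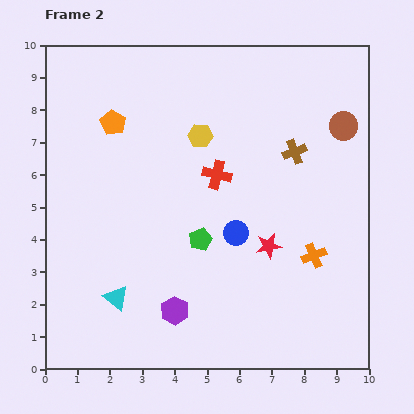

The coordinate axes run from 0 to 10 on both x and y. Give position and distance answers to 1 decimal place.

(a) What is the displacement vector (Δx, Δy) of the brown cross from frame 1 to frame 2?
(1.7, -1.7)

The brown cross was at (6.0, 8.4) in frame 1 and (7.7, 6.7) in frame 2.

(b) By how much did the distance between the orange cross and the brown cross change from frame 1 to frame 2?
-1.2

Distance in frame 1: 4.5. Distance in frame 2: 3.3.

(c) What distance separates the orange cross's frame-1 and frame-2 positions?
2.2

The orange cross moved from (9.4, 5.4) to (8.3, 3.5), a distance of √(1.1² + 1.9²) ≈ 2.2.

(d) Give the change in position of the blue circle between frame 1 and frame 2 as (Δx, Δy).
(-1.5, 2.8)

The blue circle was at (7.4, 1.4) in frame 1 and (5.9, 4.2) in frame 2.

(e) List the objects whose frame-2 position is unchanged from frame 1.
the brown circle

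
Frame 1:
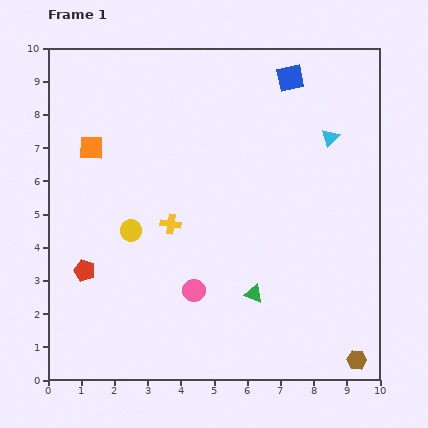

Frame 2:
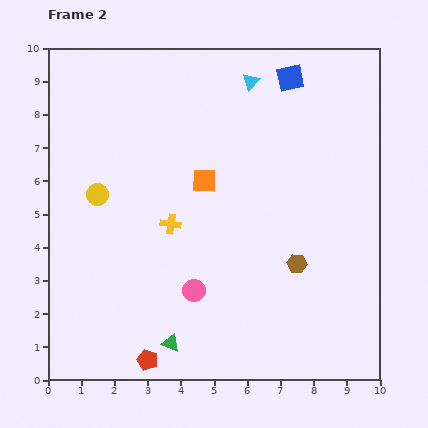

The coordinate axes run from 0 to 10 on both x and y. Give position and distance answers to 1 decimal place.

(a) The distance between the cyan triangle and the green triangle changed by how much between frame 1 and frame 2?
+3.1

Distance in frame 1: 5.2. Distance in frame 2: 8.3.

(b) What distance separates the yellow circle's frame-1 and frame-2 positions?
1.5

The yellow circle moved from (2.5, 4.5) to (1.5, 5.6), a distance of √(1.0² + 1.1²) ≈ 1.5.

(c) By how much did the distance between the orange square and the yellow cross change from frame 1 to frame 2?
-1.7

Distance in frame 1: 3.3. Distance in frame 2: 1.6.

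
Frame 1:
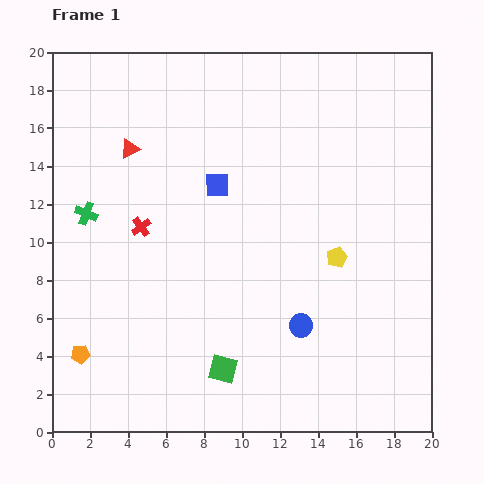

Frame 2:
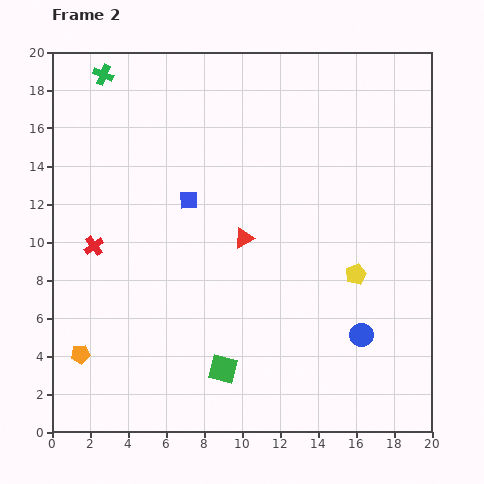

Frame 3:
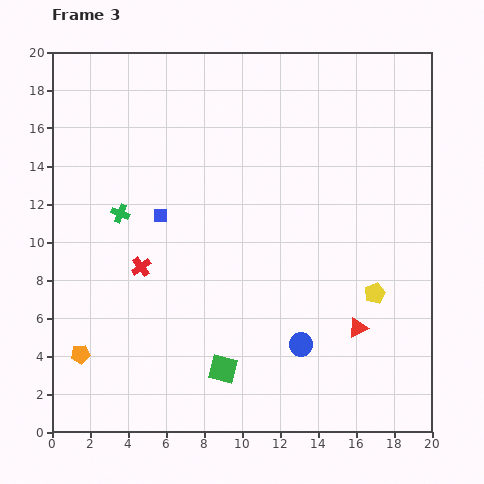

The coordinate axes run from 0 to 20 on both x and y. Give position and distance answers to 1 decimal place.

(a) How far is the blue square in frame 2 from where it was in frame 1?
1.7

The blue square moved from (8.7, 13.0) to (7.2, 12.2), a distance of √(1.5² + 0.8²) ≈ 1.7.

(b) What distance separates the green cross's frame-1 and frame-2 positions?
7.4

The green cross moved from (1.8, 11.5) to (2.7, 18.8), a distance of √(0.9² + 7.3²) ≈ 7.4.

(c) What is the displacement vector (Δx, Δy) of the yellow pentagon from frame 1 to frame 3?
(2.0, -1.9)

The yellow pentagon was at (15.0, 9.2) in frame 1 and (17.0, 7.3) in frame 3.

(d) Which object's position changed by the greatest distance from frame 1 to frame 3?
the red triangle

(moved 15.2; next 3.4)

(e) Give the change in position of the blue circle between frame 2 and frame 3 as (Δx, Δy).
(-3.2, -0.5)

The blue circle was at (16.3, 5.1) in frame 2 and (13.1, 4.6) in frame 3.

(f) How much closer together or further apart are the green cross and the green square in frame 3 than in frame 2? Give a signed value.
-6.9

Distance in frame 2: 16.7. Distance in frame 3: 9.8.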